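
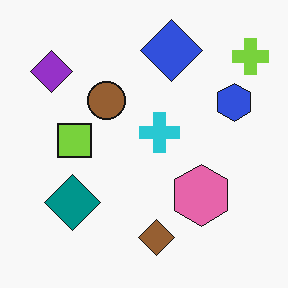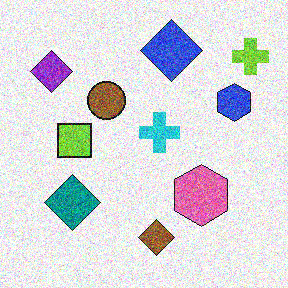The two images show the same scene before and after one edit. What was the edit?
The transformation is: degraded with strong gaussian noise.

Random speckle covers the whole image, including the flat background.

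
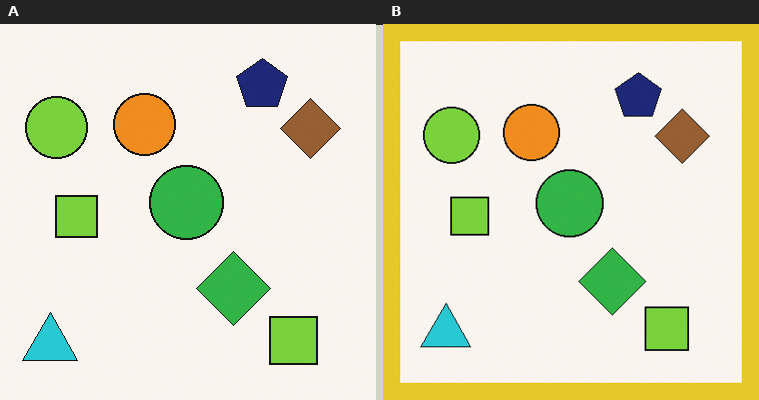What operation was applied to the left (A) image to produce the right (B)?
The transformation is: framed with a yellow border.

A solid yellow frame runs around the edge of the right (B) image, with the content slightly shrunk inside it.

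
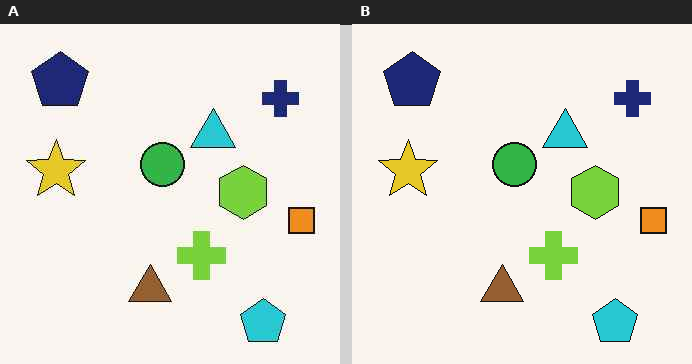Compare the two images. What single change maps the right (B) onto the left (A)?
The transformation is: JPEG-compressed with visible artifacts.

Blocky 8×8 compression artifacts appear around shape edges and the flat background shows ringing — characteristic JPEG degradation.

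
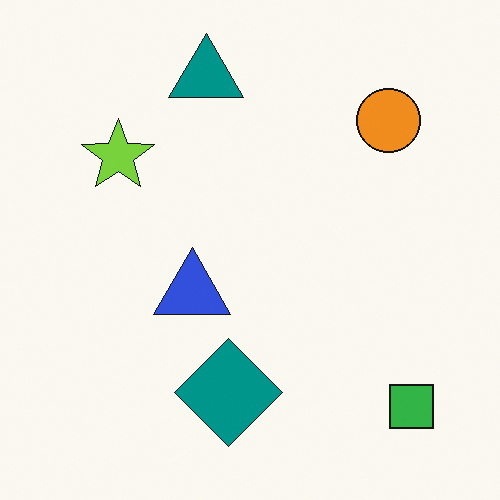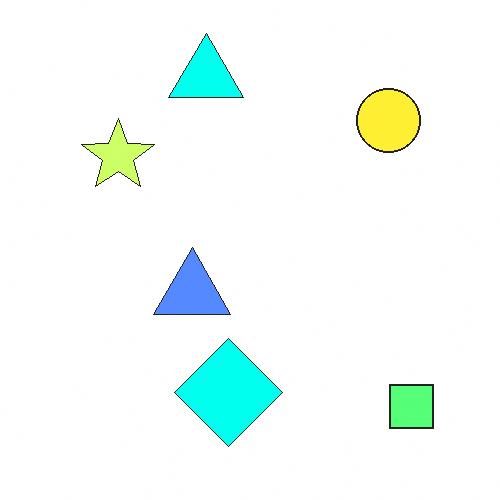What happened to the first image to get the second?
The second image is the first substantially brightened.

Every pixel — background and shapes alike — is uniformly brightened.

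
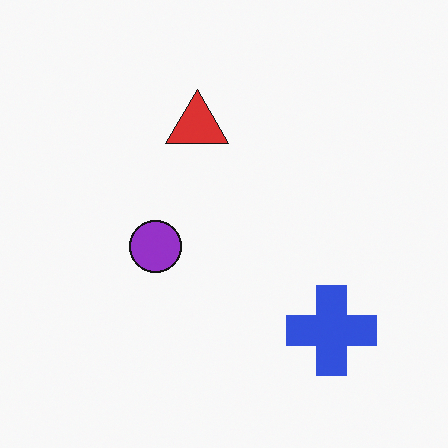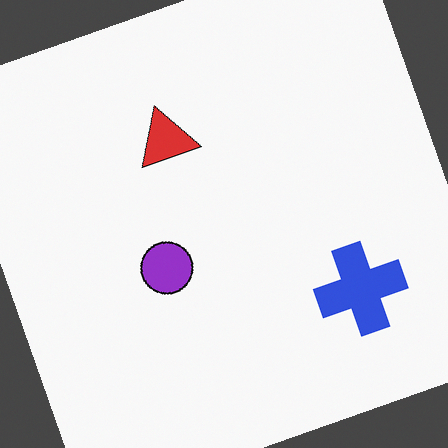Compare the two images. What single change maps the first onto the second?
This is the original image rotated counter-clockwise by a clearly visible amount.

Every shape is tilted by the same angle and the image corners show triangular fill wedges — a whole-image rotation by a non-right angle.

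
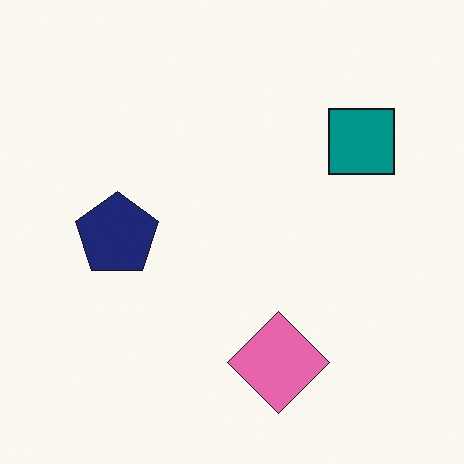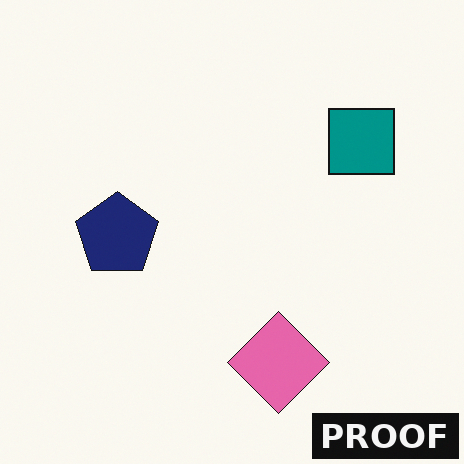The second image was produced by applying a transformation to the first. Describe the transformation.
Watermarked with the text "PROOF" in the lower-right corner.

A dark label reading "PROOF" appears in the lower-right corner.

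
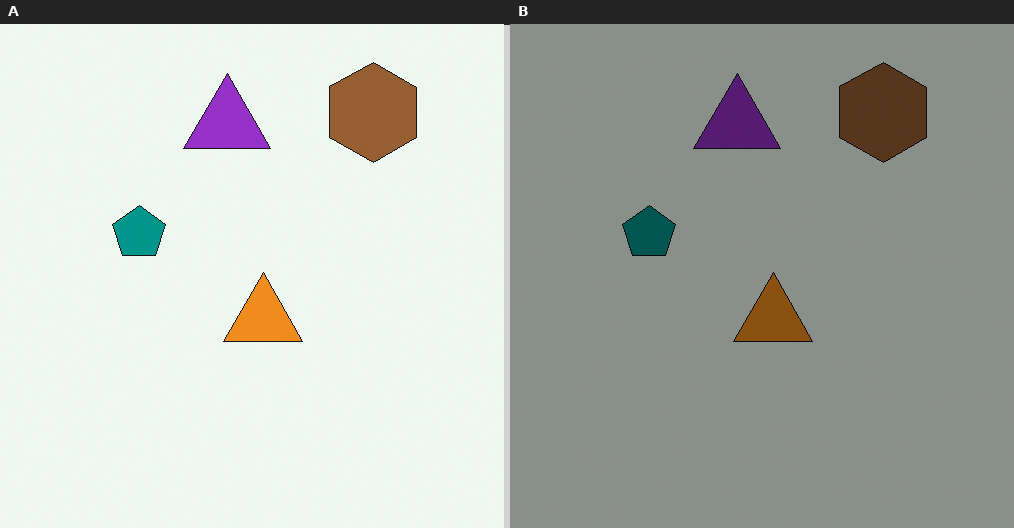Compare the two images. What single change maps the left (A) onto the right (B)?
It was substantially darkened.

Every pixel — background and shapes alike — is uniformly darkened.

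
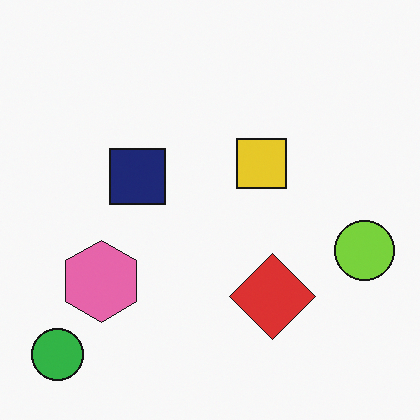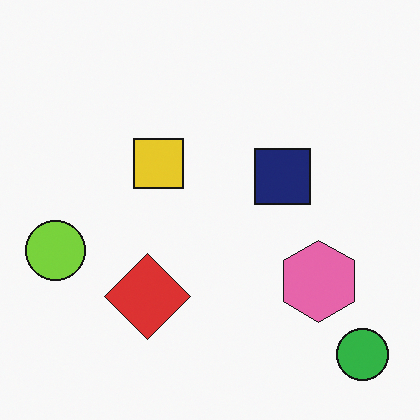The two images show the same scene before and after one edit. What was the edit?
It was flipped horizontally (left ↔ right).

The lime circle is in the right of the first image and the left of the second — shapes on opposite sides of the vertical midline have swapped in a mirror flip.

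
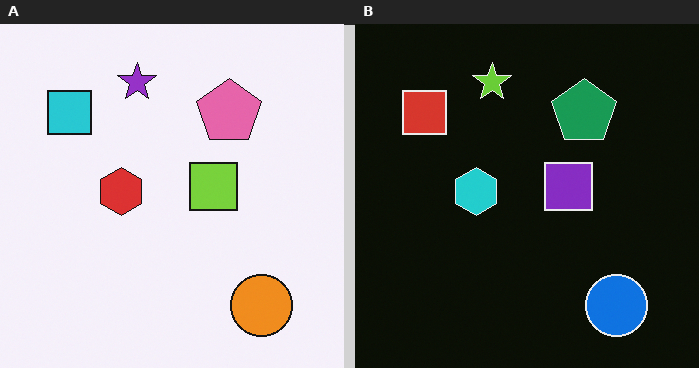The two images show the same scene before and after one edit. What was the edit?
The image was color-inverted (negative).

The light background has become dark and every shape's color is its complement — a photographic negative.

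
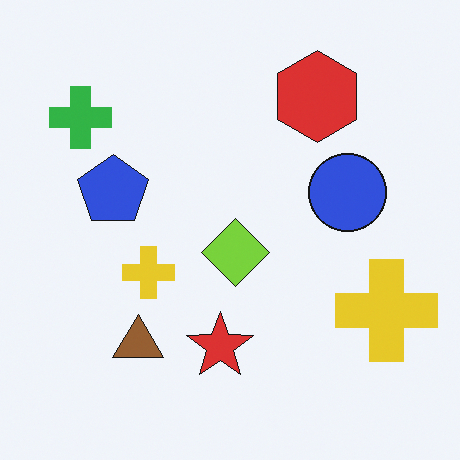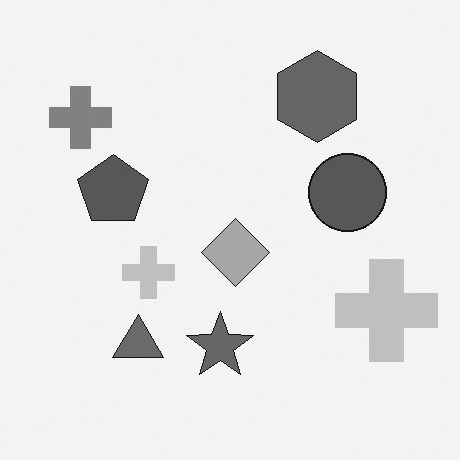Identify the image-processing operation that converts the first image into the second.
The transformation is: converted to grayscale.

All color is removed — every shape is now a shade of grey.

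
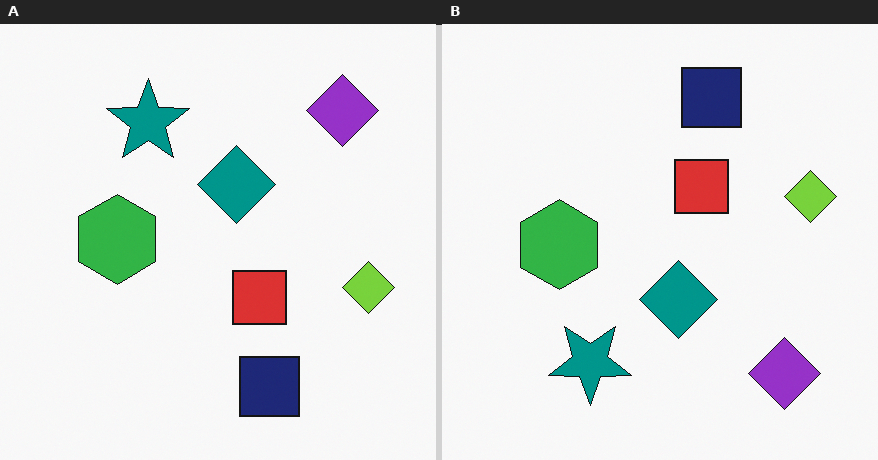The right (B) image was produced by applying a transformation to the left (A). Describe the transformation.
The right (B) image is the left (A) flipped vertically (top ↔ bottom).

The navy square is in the bottom of the left (A) image and the top of the right (B) — shapes on opposite sides of the horizontal midline have swapped in a mirror flip.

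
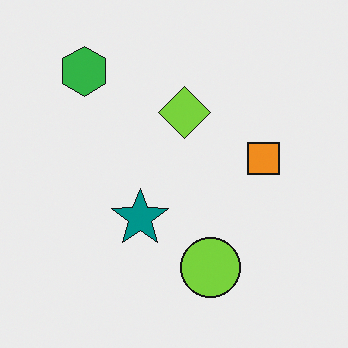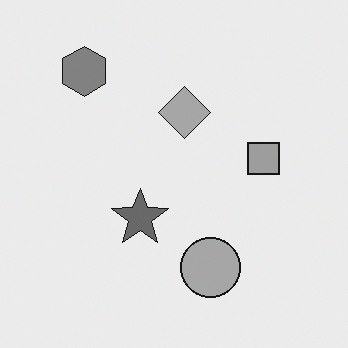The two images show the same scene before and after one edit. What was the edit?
The transformation is: converted to grayscale.

All color is removed — every shape is now a shade of grey.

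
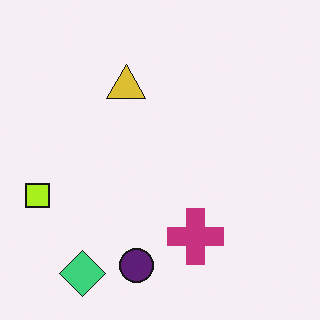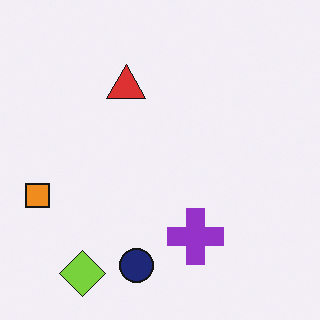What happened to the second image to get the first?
The image was hue-shifted slightly.

Every shape's color has rotated by the same amount around the hue wheel — a uniform hue shift.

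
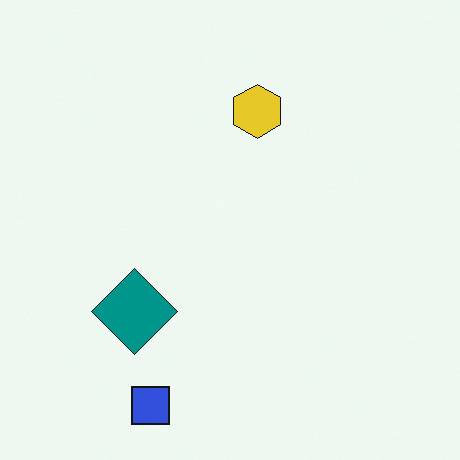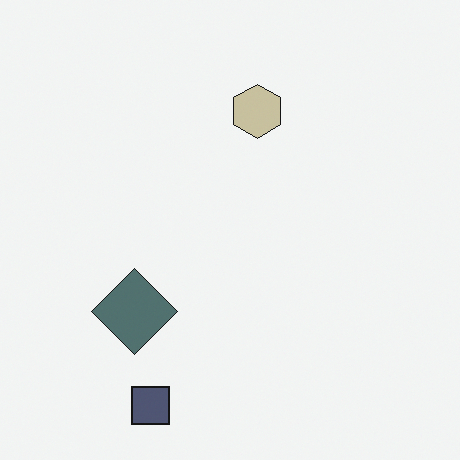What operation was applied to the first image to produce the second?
Heavily desaturated.

All colors are more muted and greyish — a global saturation change.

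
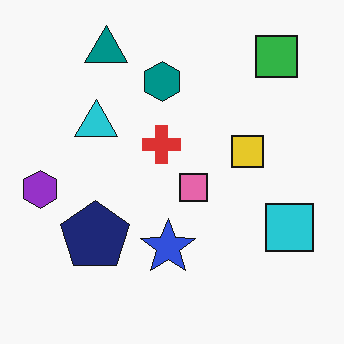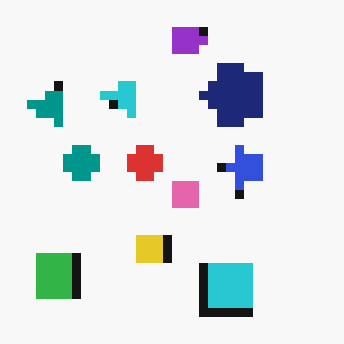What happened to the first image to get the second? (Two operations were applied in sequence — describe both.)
The image was heavily pixelated into large blocks, then transposed (reflected across the top-left ↔ bottom-right diagonal).

Shapes are reduced to large square blocks; fine edges and outlines are lost — a downscale-then-upscale (mosaic) effect. Shapes have swapped their row and column positions — what was in the top-right is now in the bottom-left — a diagonal reflection.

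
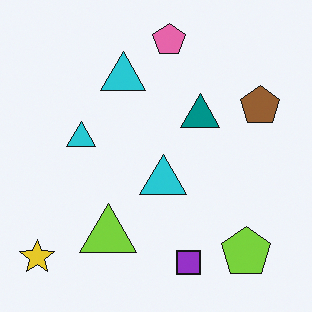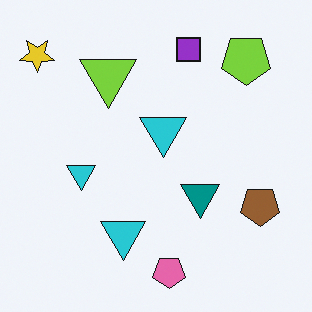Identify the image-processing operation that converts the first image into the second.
Flipped vertically (top ↔ bottom).

The pink pentagon is in the top of the first image and the bottom of the second — shapes on opposite sides of the horizontal midline have swapped in a mirror flip.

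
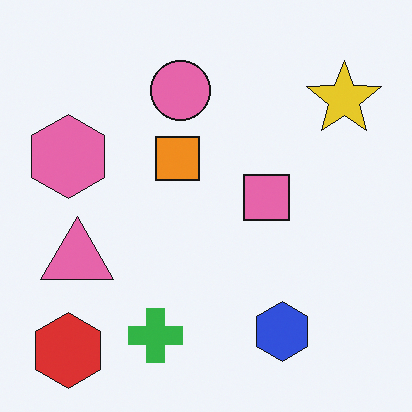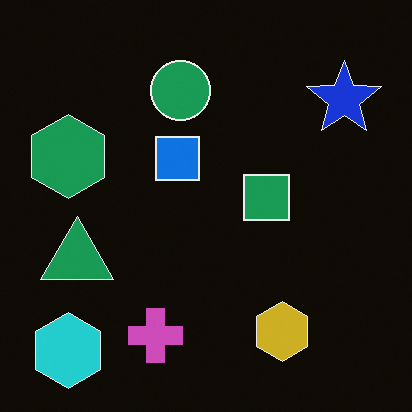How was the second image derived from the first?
Color-inverted (negative).

The light background has become dark and every shape's color is its complement — a photographic negative.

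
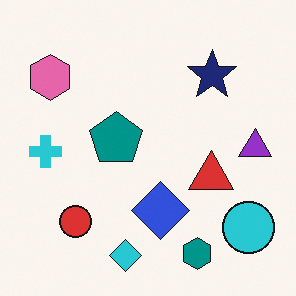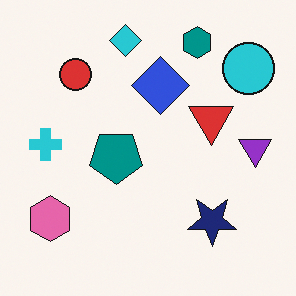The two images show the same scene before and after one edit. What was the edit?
The transformation is: flipped vertically (top ↔ bottom).

The cyan diamond is in the bottom of the first image and the top of the second — shapes on opposite sides of the horizontal midline have swapped in a mirror flip.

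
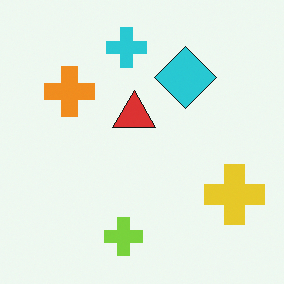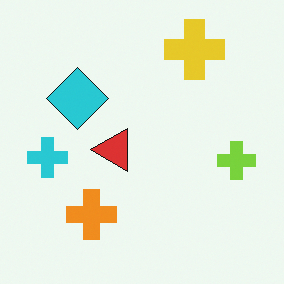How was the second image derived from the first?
The image was rotated 90° counter-clockwise.

The yellow cross sits in the bottom-right of the first image and the top-right of the second — consistent with a whole-image 90° counter-clockwise rotation.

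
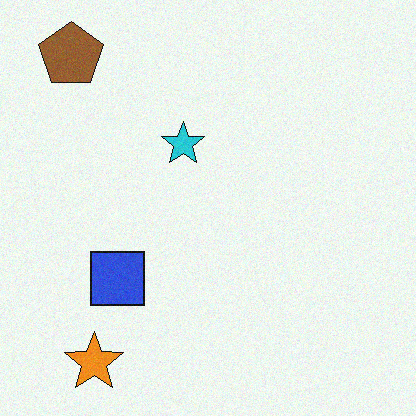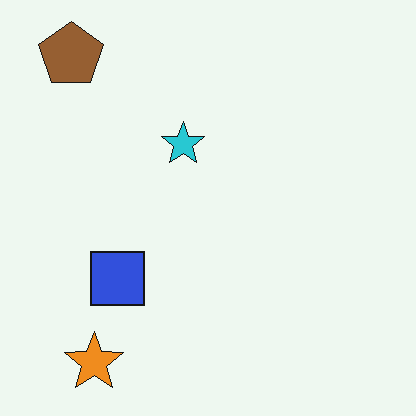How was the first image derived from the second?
It was degraded with a light layer of grain.

Random speckle covers the whole image, including the flat background.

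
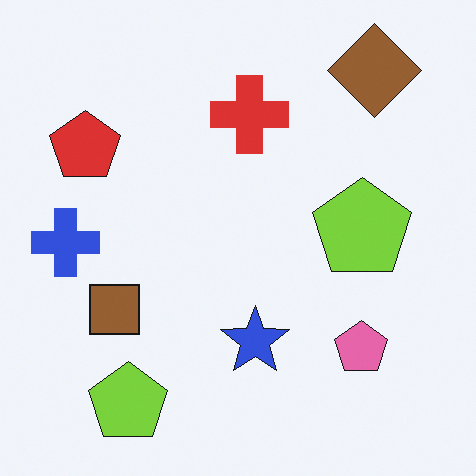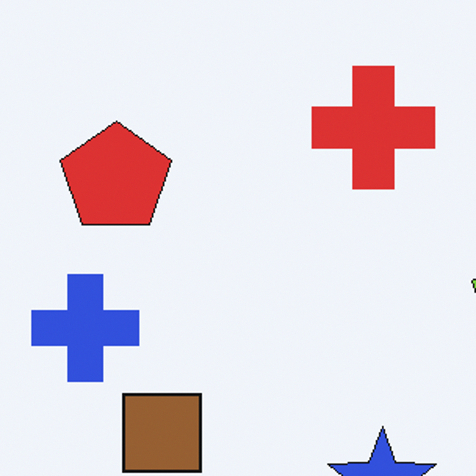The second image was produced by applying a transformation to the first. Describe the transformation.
The image was cropped slightly and scaled back up.

The visible shapes are larger and the field of view is narrower; shapes near the original edges may be partly or wholly outside the frame — a crop-and-rescale.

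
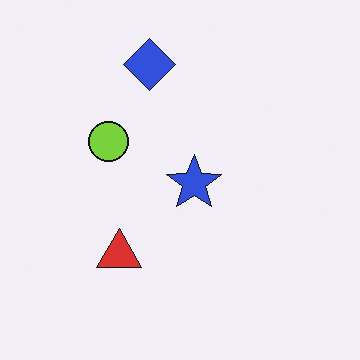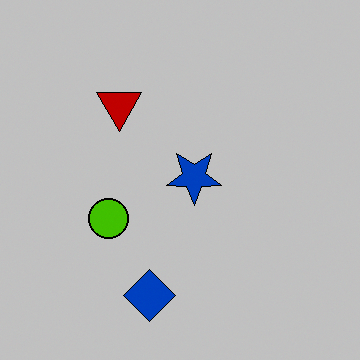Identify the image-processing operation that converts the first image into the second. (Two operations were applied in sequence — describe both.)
Flipped vertically (top ↔ bottom), then heavily posterized to just a handful of flat colors.

The blue diamond is in the top of the first image and the bottom of the second — shapes on opposite sides of the horizontal midline have swapped in a mirror flip. Each flat color has snapped to a coarser quantized level — most visibly, the near-white background has dropped to a flat grey.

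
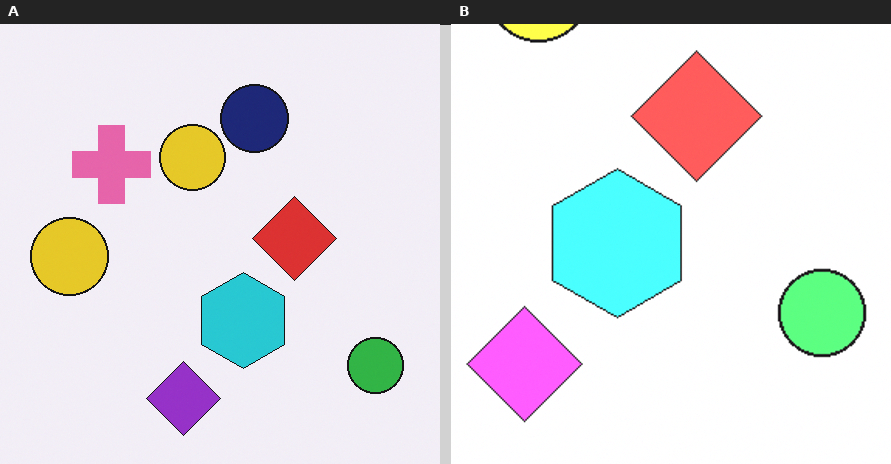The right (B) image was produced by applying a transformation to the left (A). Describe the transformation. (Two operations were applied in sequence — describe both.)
This is the original image brightened a lot, then cropped slightly and scaled back up.

Every pixel — background and shapes alike — is uniformly brightened. The visible shapes are larger and the field of view is narrower; shapes near the original edges may be partly or wholly outside the frame — a crop-and-rescale.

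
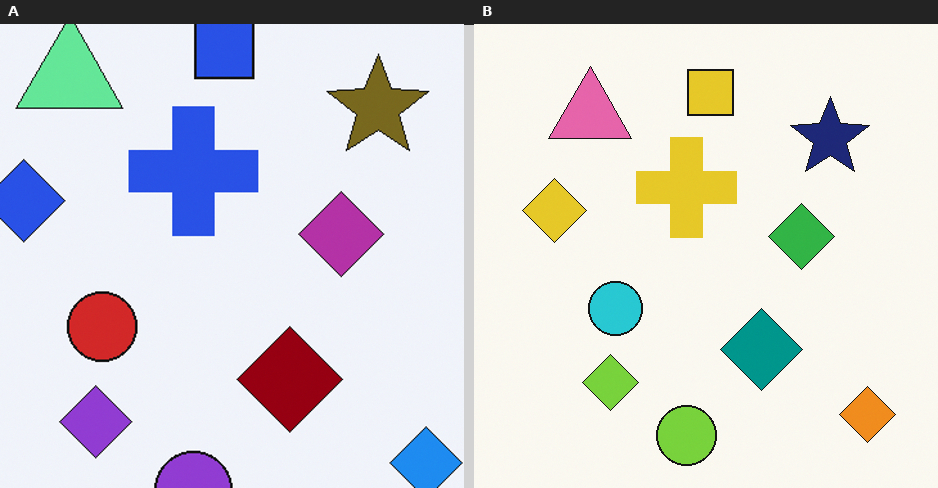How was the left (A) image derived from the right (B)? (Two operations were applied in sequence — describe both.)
The image was hue-shifted through roughly half the color wheel, then cropped to a modestly smaller region and rescaled.

Every shape's color has rotated by the same amount around the hue wheel — a uniform hue shift. The visible shapes are larger and the field of view is narrower; shapes near the original edges may be partly or wholly outside the frame — a crop-and-rescale.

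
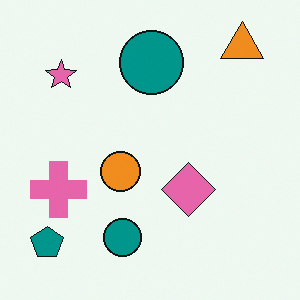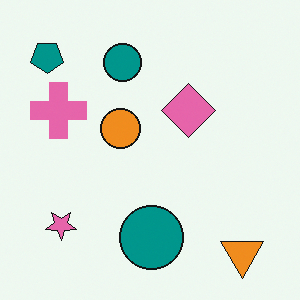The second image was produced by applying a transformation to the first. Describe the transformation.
This is the original image flipped vertically (top ↔ bottom).

The orange triangle is in the top-right of the first image and the bottom-right of the second — shapes on opposite sides of the horizontal midline have swapped in a mirror flip.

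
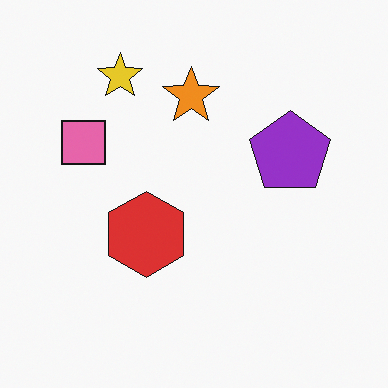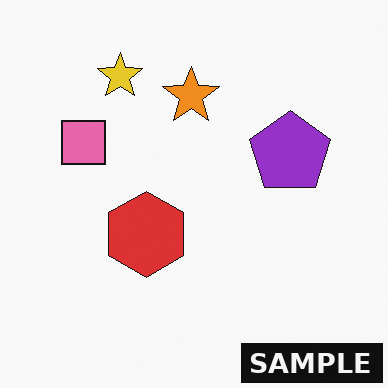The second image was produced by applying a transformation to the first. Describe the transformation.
The image was watermarked with the text "SAMPLE" in the lower-right corner.

A dark label reading "SAMPLE" appears in the lower-right corner.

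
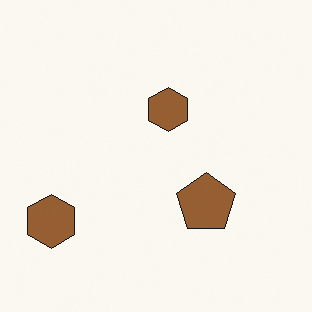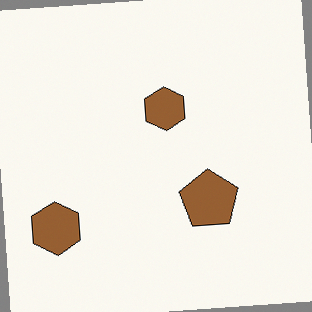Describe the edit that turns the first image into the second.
This is the original image rotated counter-clockwise by a few degrees.

Every shape is tilted by the same angle and the image corners show triangular fill wedges — a whole-image rotation by a non-right angle.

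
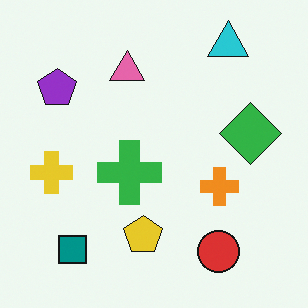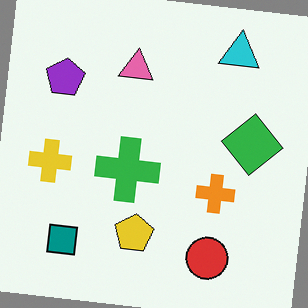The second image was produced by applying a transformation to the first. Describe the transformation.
Rotated clockwise by a slight angle.

Every shape is tilted by the same angle and the image corners show triangular fill wedges — a whole-image rotation by a non-right angle.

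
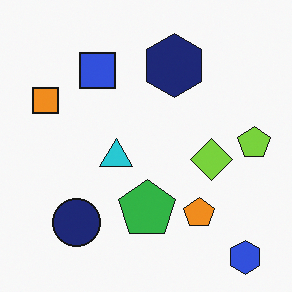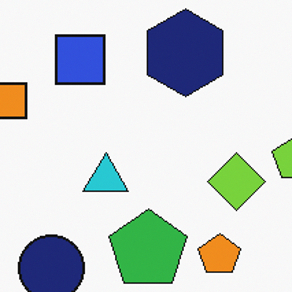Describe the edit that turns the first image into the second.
Cropped to a modestly smaller region and rescaled.

The visible shapes are larger and the field of view is narrower; shapes near the original edges may be partly or wholly outside the frame — a crop-and-rescale.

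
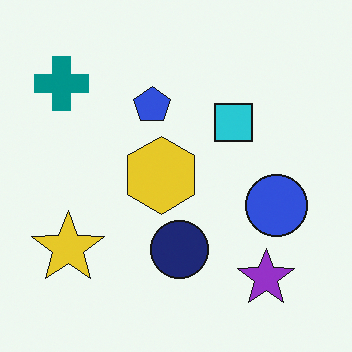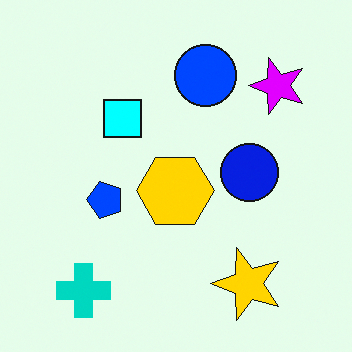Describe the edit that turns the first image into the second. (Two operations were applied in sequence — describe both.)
It was rotated 90° counter-clockwise, then heavily oversaturated.

The teal cross sits in the top-left of the first image and the bottom-left of the second — consistent with a whole-image 90° counter-clockwise rotation. All colors are more vivid — a global saturation change.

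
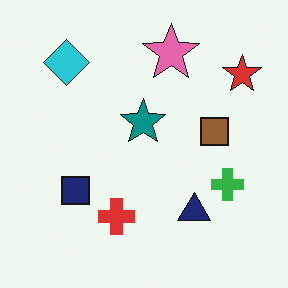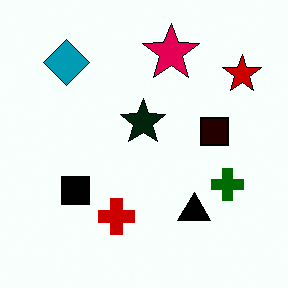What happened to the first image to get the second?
The transformation is: boosted in contrast.

Tones are pushed away from mid-grey across the whole image — a global contrast change.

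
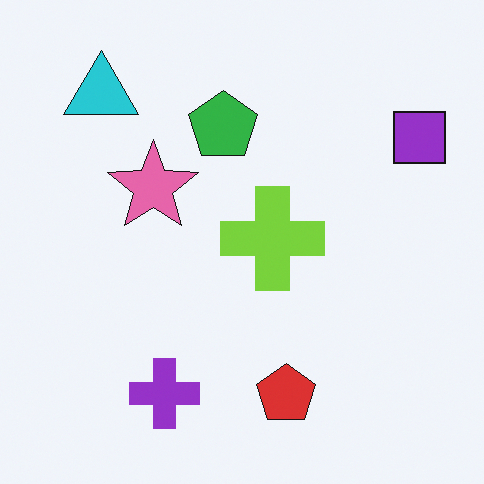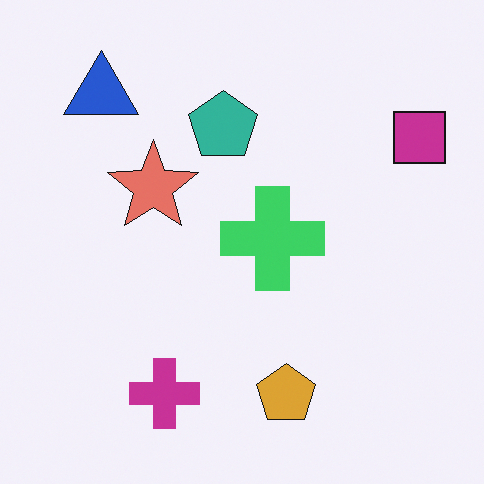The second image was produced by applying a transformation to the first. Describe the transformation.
The second image is the first hue-shifted by a small amount.

Every shape's color has rotated by the same amount around the hue wheel — a uniform hue shift.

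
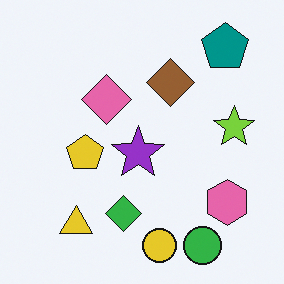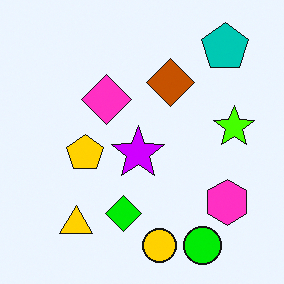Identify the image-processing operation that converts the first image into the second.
The image was made much more vivid (saturation change).

All colors are more vivid — a global saturation change.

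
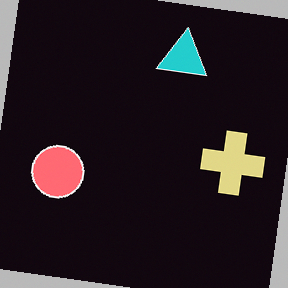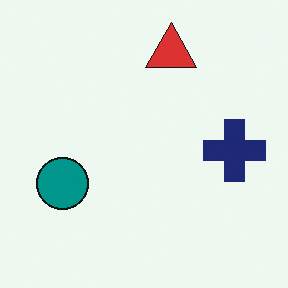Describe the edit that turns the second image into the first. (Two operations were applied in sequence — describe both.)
Rotated clockwise by a few degrees, then color-inverted (negative).

Every shape is tilted by the same angle and the image corners show triangular fill wedges — a whole-image rotation by a non-right angle. The light background has become dark and every shape's color is its complement — a photographic negative.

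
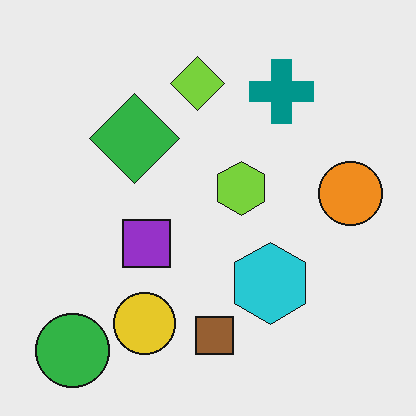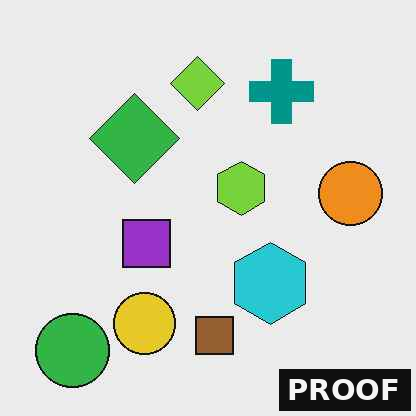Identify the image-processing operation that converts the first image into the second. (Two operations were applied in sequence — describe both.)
This is the original image given moderate JPEG compression, then watermarked with the text "PROOF" in the lower-right corner.

Blocky 8×8 compression artifacts appear around shape edges and the flat background shows ringing — characteristic JPEG degradation. A dark label reading "PROOF" appears in the lower-right corner.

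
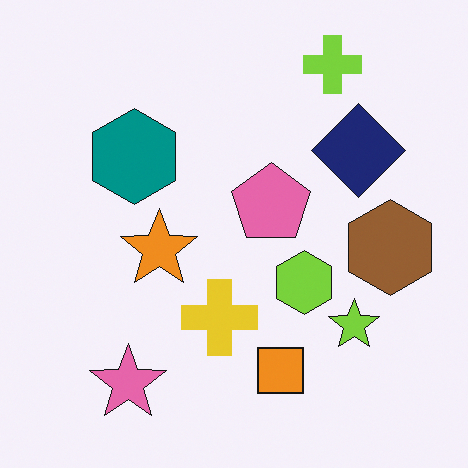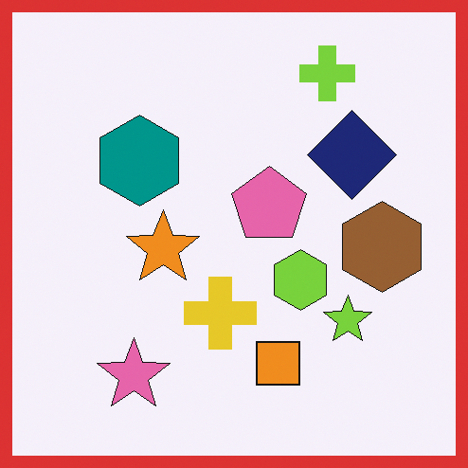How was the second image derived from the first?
Framed with a red border.

A solid red frame runs around the edge of the second image, with the content slightly shrunk inside it.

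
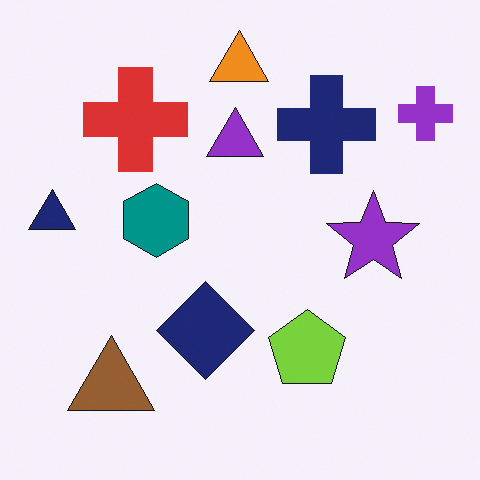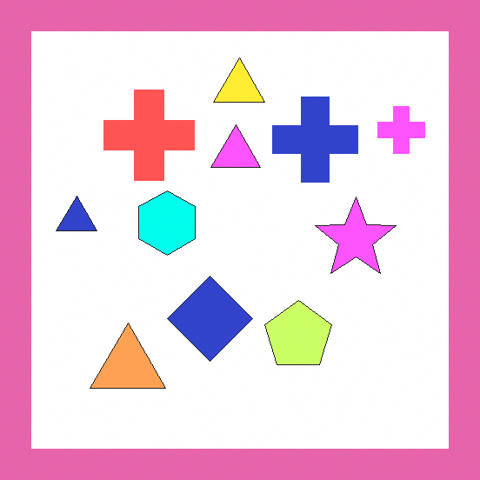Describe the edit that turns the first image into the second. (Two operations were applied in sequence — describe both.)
Noticeably brightened, then framed with a pink border.

Every pixel — background and shapes alike — is uniformly brightened. A solid pink frame runs around the edge of the second image, with the content slightly shrunk inside it.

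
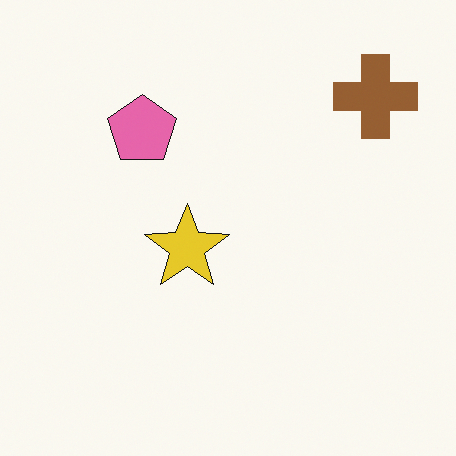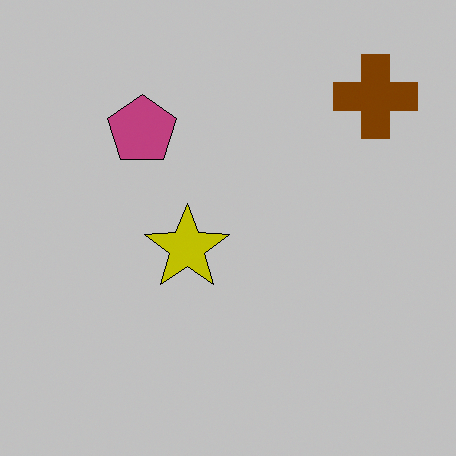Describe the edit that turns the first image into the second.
The image was aggressively posterized.

Each flat color has snapped to a coarser quantized level — most visibly, the near-white background has dropped to a flat grey.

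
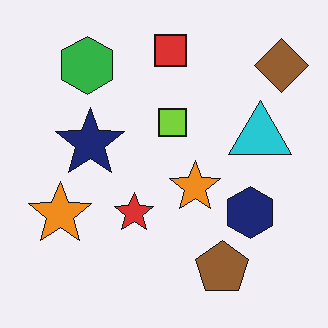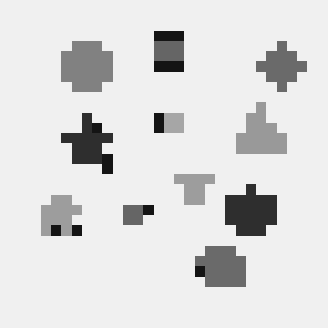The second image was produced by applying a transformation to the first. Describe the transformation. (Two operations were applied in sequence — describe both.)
This is the original image converted to grayscale, then coarsely pixelated.

All color is removed — every shape is now a shade of grey. Shapes are reduced to large square blocks; fine edges and outlines are lost — a downscale-then-upscale (mosaic) effect.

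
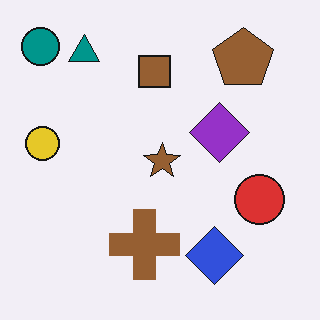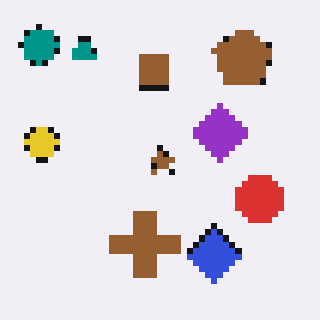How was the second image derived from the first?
The transformation is: pixelated into visible square blocks.

Shapes are reduced to large square blocks; fine edges and outlines are lost — a downscale-then-upscale (mosaic) effect.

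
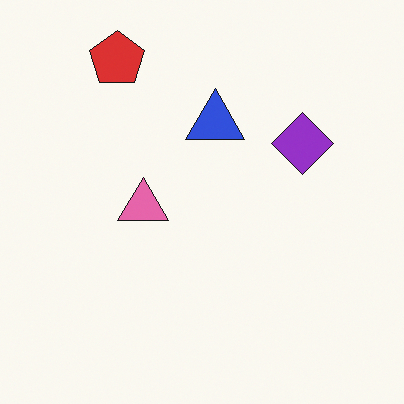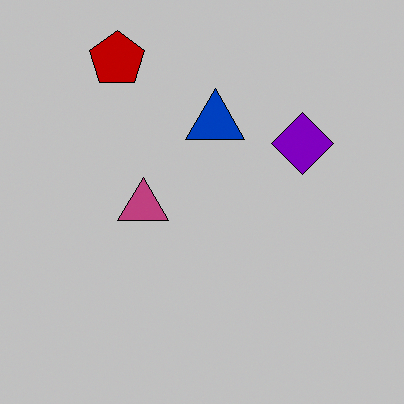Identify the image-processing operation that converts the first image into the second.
The second image is the first aggressively posterized.

Each flat color has snapped to a coarser quantized level — most visibly, the near-white background has dropped to a flat grey.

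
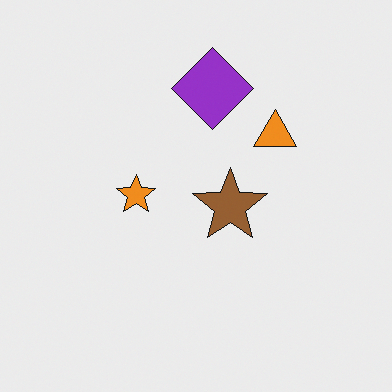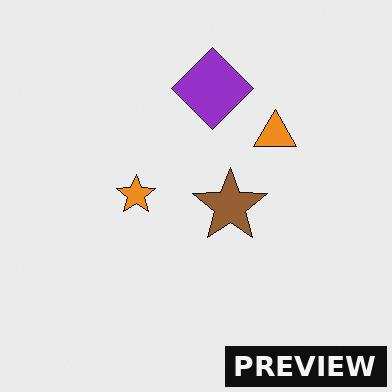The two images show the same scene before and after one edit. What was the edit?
The transformation is: watermarked with the text "PREVIEW" in the lower-right corner.

A dark label reading "PREVIEW" appears in the lower-right corner.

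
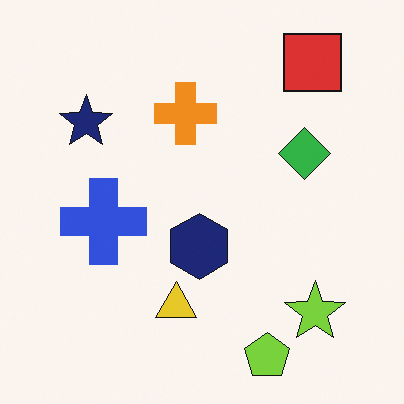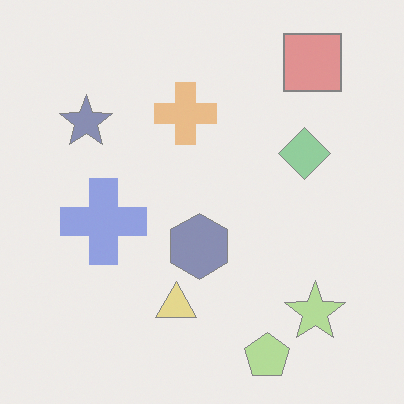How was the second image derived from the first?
It was washed out (contrast reduced).

Tones are pushed toward mid-grey across the whole image — a global contrast change.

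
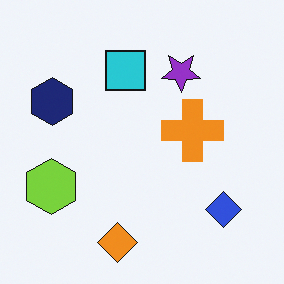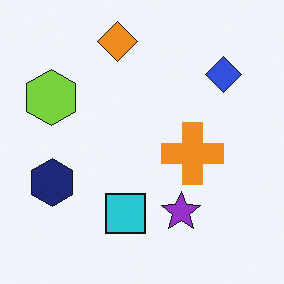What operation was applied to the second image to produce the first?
This is the original image flipped vertically (top ↔ bottom).

The orange diamond is in the top of the second image and the bottom of the first — shapes on opposite sides of the horizontal midline have swapped in a mirror flip.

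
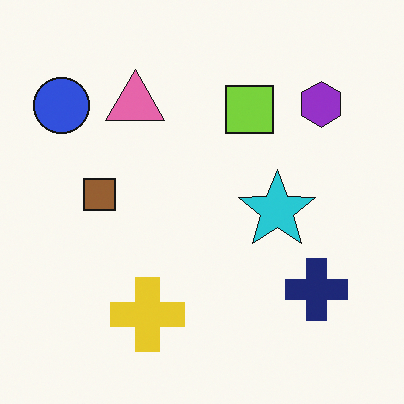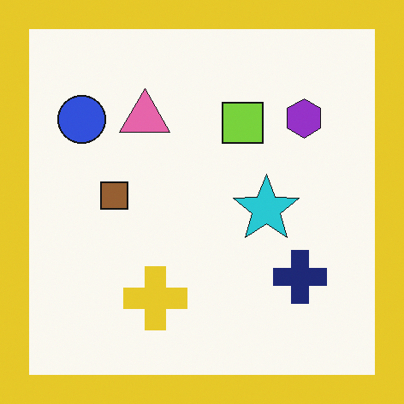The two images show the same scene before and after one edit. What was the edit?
Framed with a yellow border.

A solid yellow frame runs around the edge of the second image, with the content slightly shrunk inside it.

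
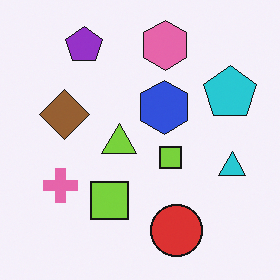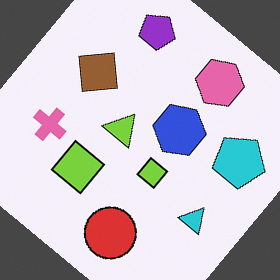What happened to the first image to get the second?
The second image is the first rotated clockwise by a large amount — several tens of degrees.

Every shape is tilted by the same angle and the image corners show triangular fill wedges — a whole-image rotation by a non-right angle.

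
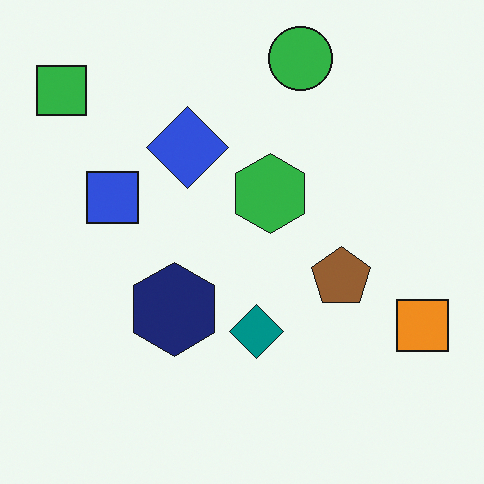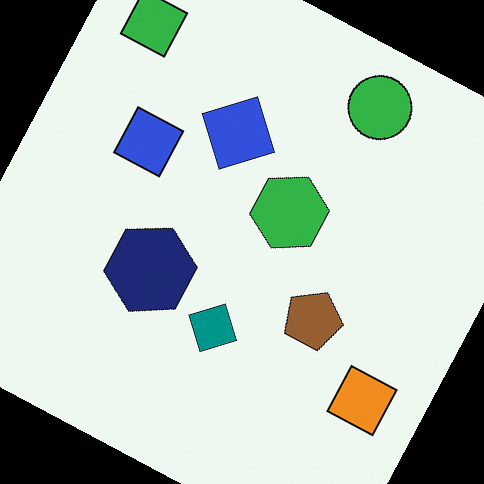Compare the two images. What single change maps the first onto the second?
It was rotated clockwise by a moderate amount.

Every shape is tilted by the same angle and the image corners show triangular fill wedges — a whole-image rotation by a non-right angle.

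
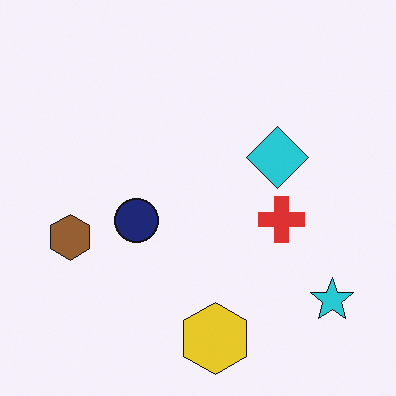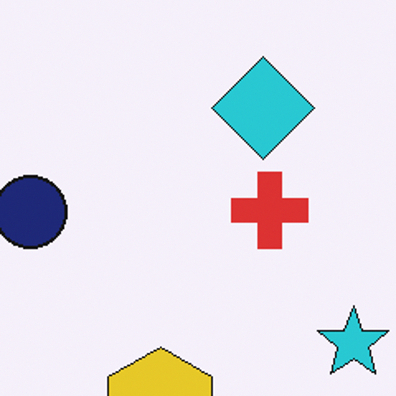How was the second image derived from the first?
Cropped to a noticeably smaller region and rescaled.

The visible shapes are larger and the field of view is narrower; shapes near the original edges may be partly or wholly outside the frame — a crop-and-rescale.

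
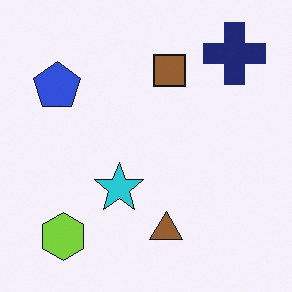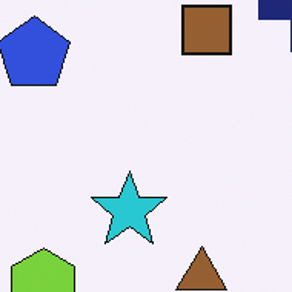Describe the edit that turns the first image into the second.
It was cropped slightly and scaled back up.

The visible shapes are larger and the field of view is narrower; shapes near the original edges may be partly or wholly outside the frame — a crop-and-rescale.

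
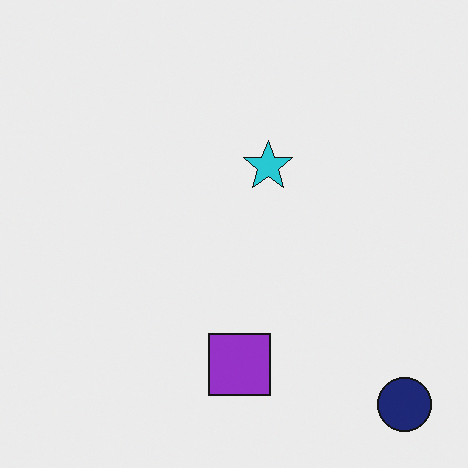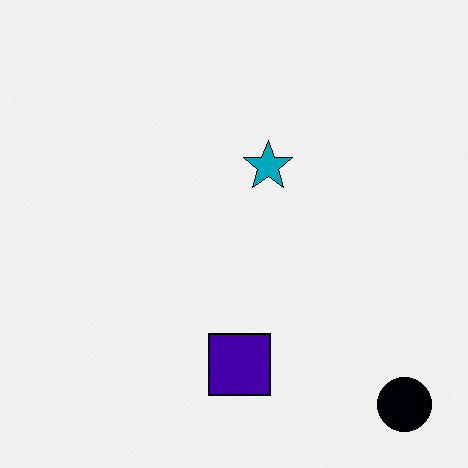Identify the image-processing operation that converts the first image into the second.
This is the original image boosted in contrast.

Tones are pushed away from mid-grey across the whole image — a global contrast change.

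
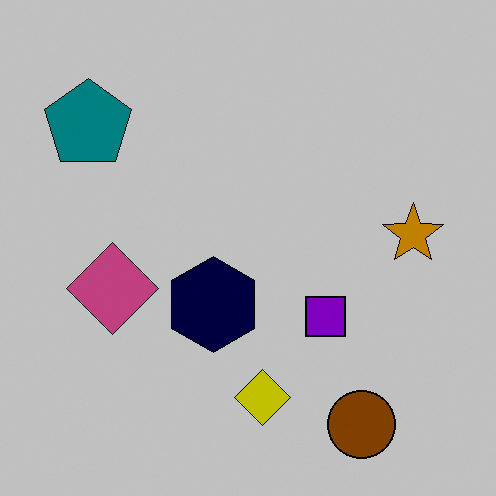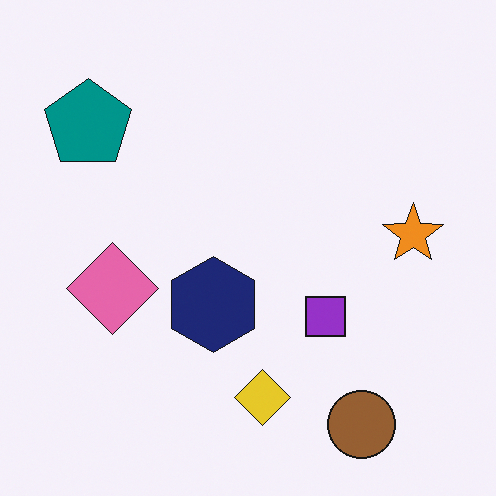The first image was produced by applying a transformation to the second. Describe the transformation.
The image was aggressively posterized.

Each flat color has snapped to a coarser quantized level — most visibly, the near-white background has dropped to a flat grey.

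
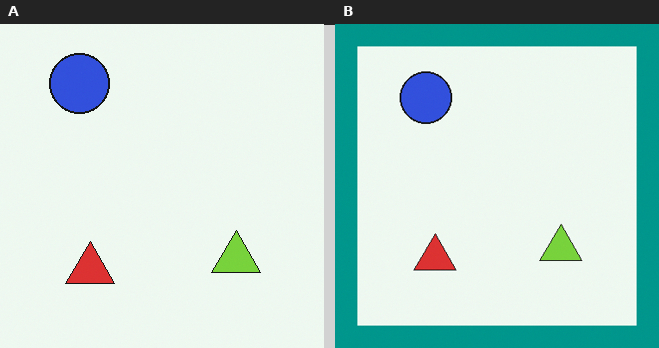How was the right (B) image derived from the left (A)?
This is the original image framed with a teal border.

A solid teal frame runs around the edge of the right (B) image, with the content slightly shrunk inside it.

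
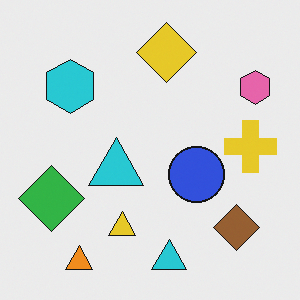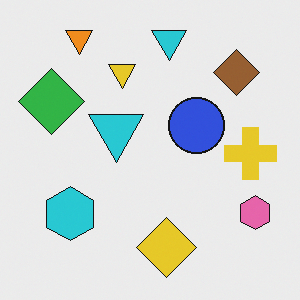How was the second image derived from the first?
Flipped vertically (top ↔ bottom).

The orange triangle is in the bottom-left of the first image and the top-left of the second — shapes on opposite sides of the horizontal midline have swapped in a mirror flip.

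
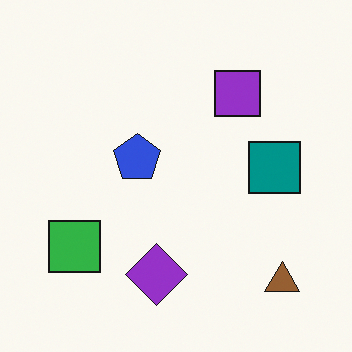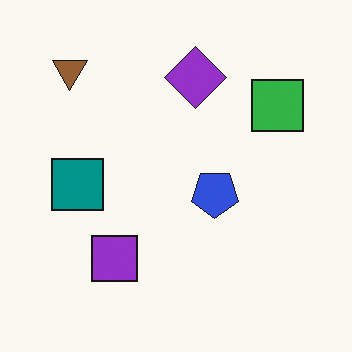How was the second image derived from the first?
The transformation is: rotated 180°.

The brown triangle sits in the bottom-right of the first image and the top-left of the second — consistent with a whole-image 180° rotation.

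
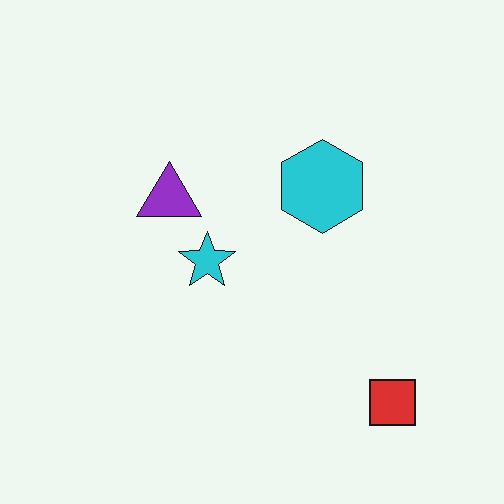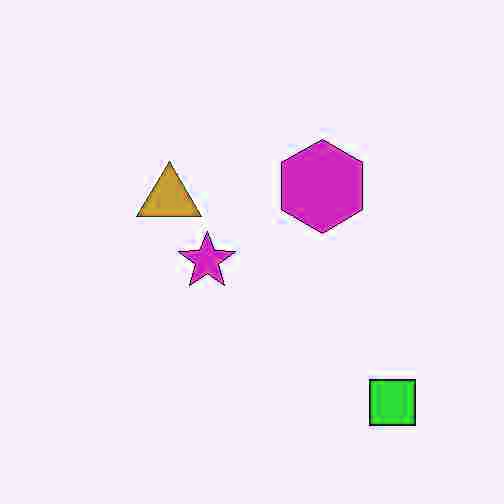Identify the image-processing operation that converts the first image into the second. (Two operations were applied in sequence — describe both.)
It was heavily JPEG-compressed with obvious blocking artifacts, then hue-shifted through roughly a third of the color wheel.

Blocky 8×8 compression artifacts appear around shape edges and the flat background shows ringing — characteristic JPEG degradation. Every shape's color has rotated by the same amount around the hue wheel — a uniform hue shift.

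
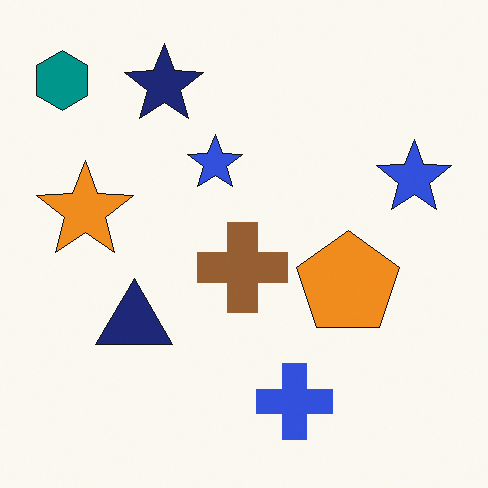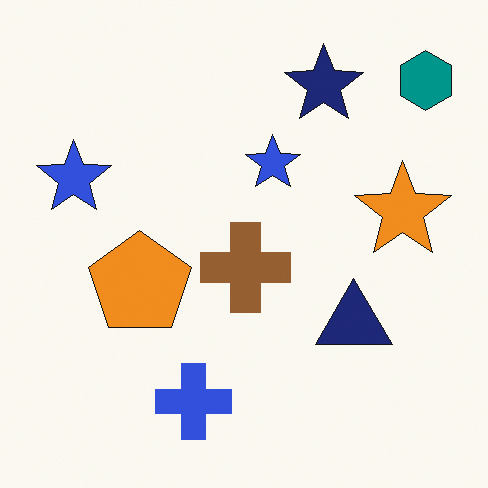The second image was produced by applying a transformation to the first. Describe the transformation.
The image was flipped horizontally (left ↔ right).

The teal hexagon is in the top-left of the first image and the top-right of the second — shapes on opposite sides of the vertical midline have swapped in a mirror flip.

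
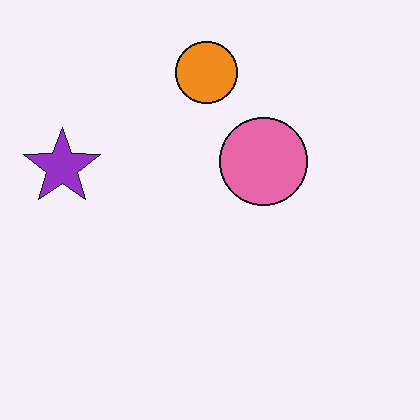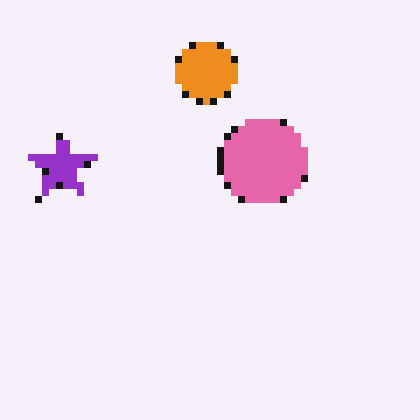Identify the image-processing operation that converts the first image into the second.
Moderately pixelated.

Shapes are reduced to large square blocks; fine edges and outlines are lost — a downscale-then-upscale (mosaic) effect.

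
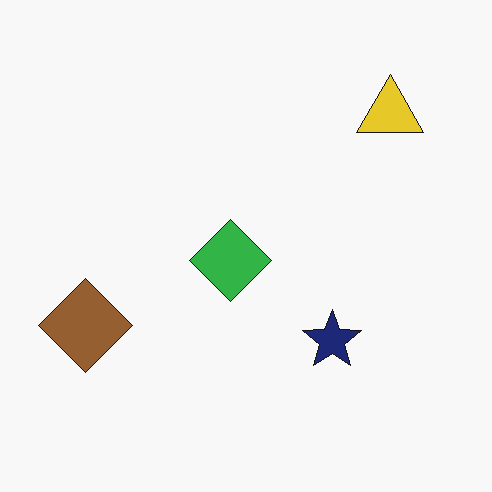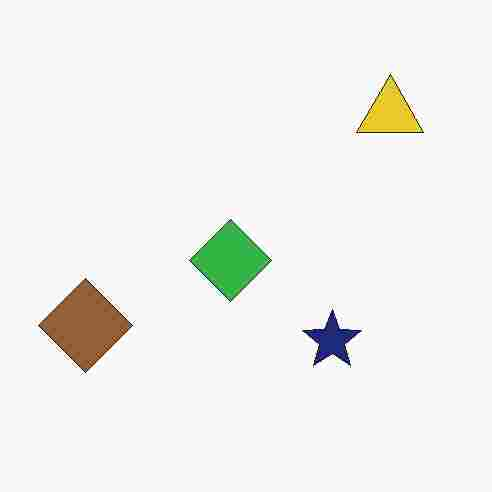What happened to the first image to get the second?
It was degraded with heavy JPEG compression.

Blocky 8×8 compression artifacts appear around shape edges and the flat background shows ringing — characteristic JPEG degradation.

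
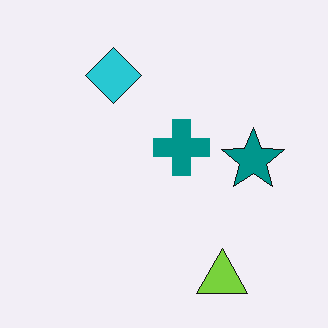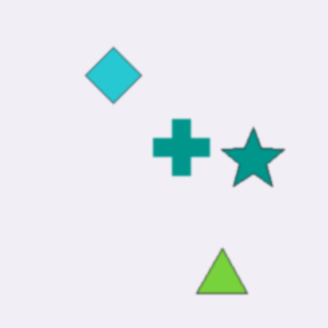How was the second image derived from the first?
The image was lightly blurred.

Shape edges and outlines are uniformly softened across the whole image.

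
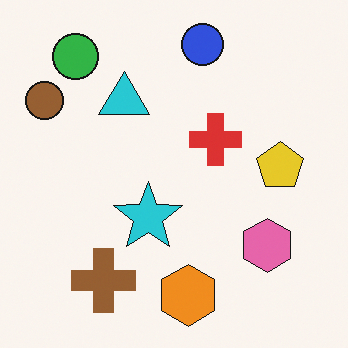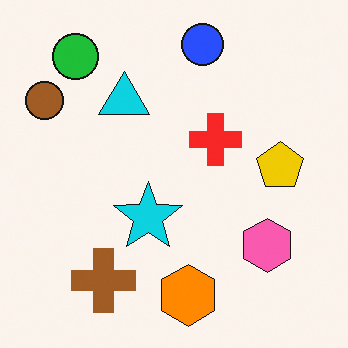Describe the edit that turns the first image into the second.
The image was slightly oversaturated.

All colors are more vivid — a global saturation change.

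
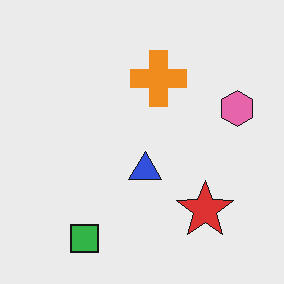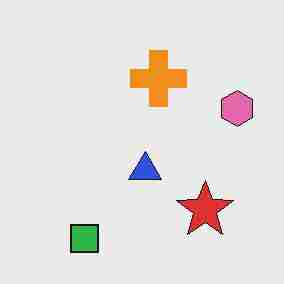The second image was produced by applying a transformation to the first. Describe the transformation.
The image was heavily JPEG-compressed with obvious blocking artifacts.

Blocky 8×8 compression artifacts appear around shape edges and the flat background shows ringing — characteristic JPEG degradation.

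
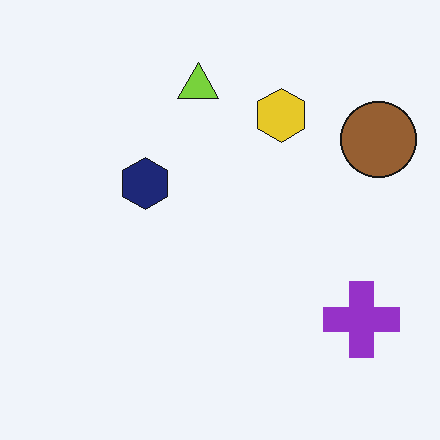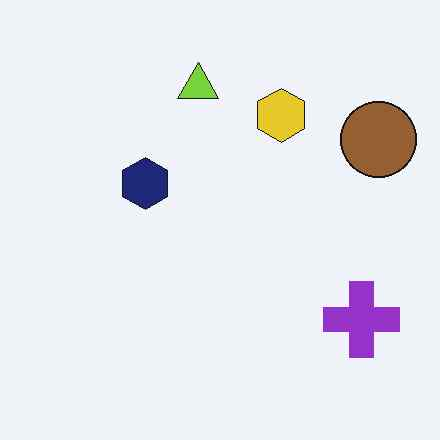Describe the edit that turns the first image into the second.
The image was JPEG-compressed with visible artifacts.

Blocky 8×8 compression artifacts appear around shape edges and the flat background shows ringing — characteristic JPEG degradation.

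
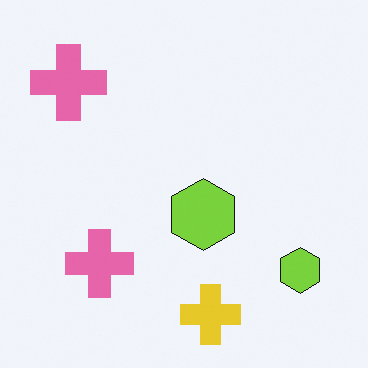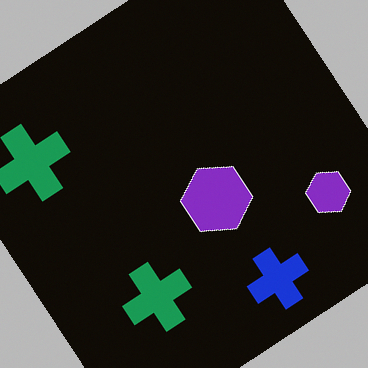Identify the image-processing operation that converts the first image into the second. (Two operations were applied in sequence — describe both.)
The transformation is: rotated counter-clockwise by a large amount — several tens of degrees, then color-inverted (negative).

Every shape is tilted by the same angle and the image corners show triangular fill wedges — a whole-image rotation by a non-right angle. The light background has become dark and every shape's color is its complement — a photographic negative.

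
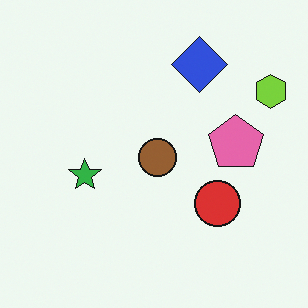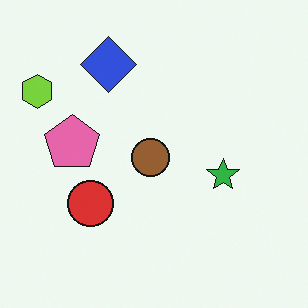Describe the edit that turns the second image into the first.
This is the original image flipped horizontally (left ↔ right).

The lime hexagon is in the top-left of the second image and the top-right of the first — shapes on opposite sides of the vertical midline have swapped in a mirror flip.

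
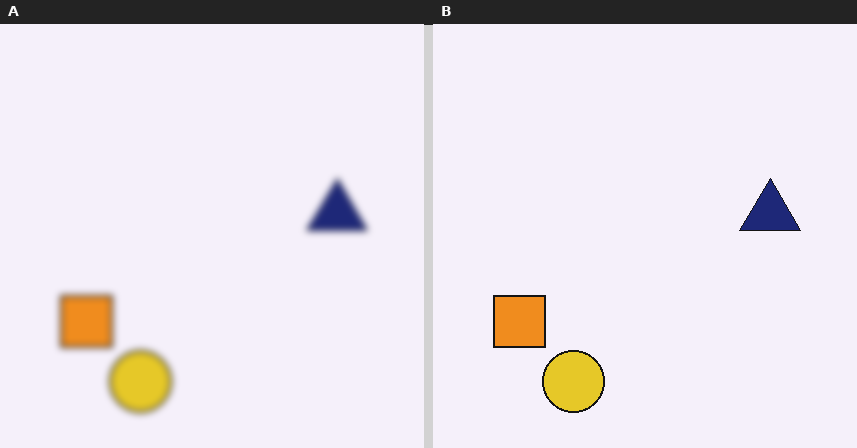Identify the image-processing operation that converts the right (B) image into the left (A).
It was moderately blurred.

Shape edges and outlines are uniformly softened across the whole image.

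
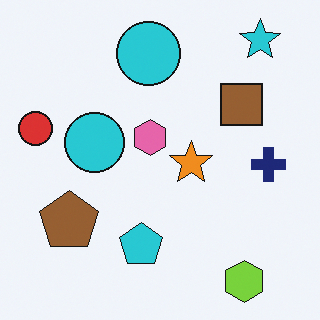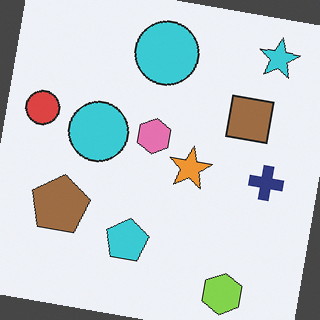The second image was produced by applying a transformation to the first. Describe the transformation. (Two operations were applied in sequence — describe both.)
The second image is the first given slightly reduced contrast, then rotated clockwise by a few degrees.

Tones are pushed toward mid-grey across the whole image — a global contrast change. Every shape is tilted by the same angle and the image corners show triangular fill wedges — a whole-image rotation by a non-right angle.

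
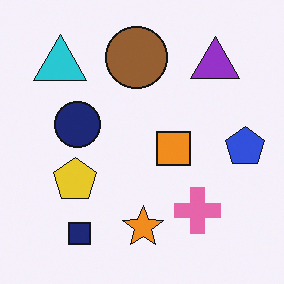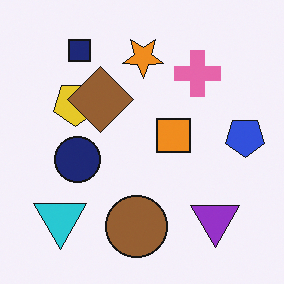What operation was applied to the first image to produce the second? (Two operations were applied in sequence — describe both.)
The image was flipped vertically (top ↔ bottom), then overlaid with an additional brown diamond.

The navy square is in the bottom-left of the first image and the top-left of the second — shapes on opposite sides of the horizontal midline have swapped in a mirror flip. A brown diamond appears in the second image that is absent from the first.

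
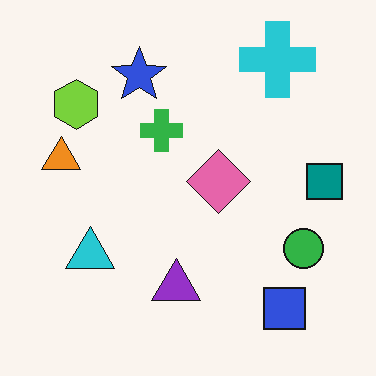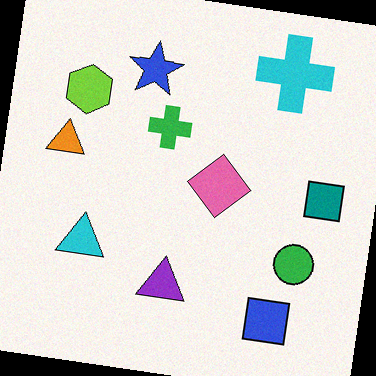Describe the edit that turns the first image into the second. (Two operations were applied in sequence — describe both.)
It was degraded with subtle gaussian noise, then rotated clockwise by a few degrees.

Random speckle covers the whole image, including the flat background. Every shape is tilted by the same angle and the image corners show triangular fill wedges — a whole-image rotation by a non-right angle.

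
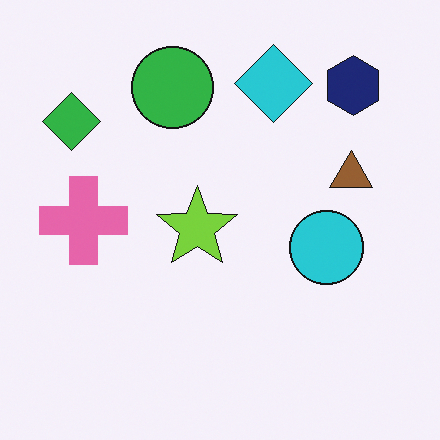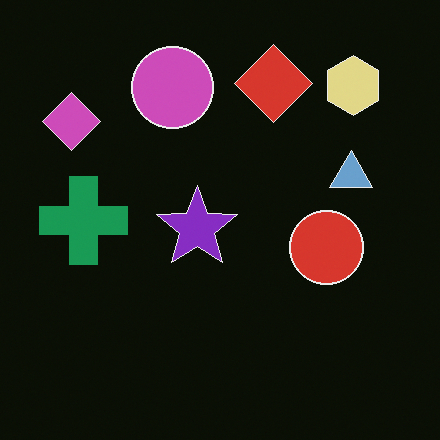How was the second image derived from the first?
Color-inverted (negative).

The light background has become dark and every shape's color is its complement — a photographic negative.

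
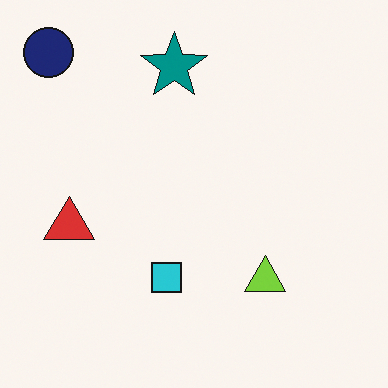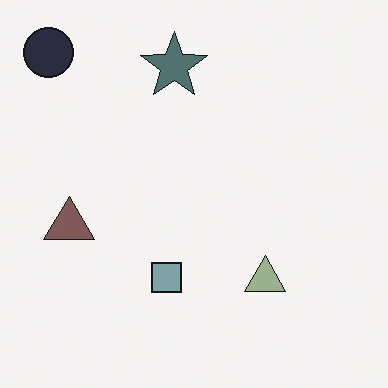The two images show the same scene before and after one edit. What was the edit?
The second image is the first made much more muted (saturation change).

All colors are more muted and greyish — a global saturation change.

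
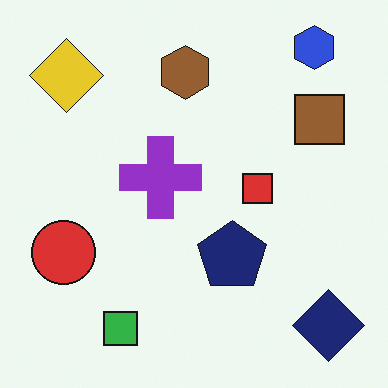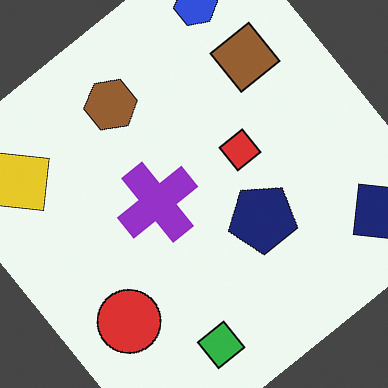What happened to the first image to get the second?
It was rotated counter-clockwise by a large amount — several tens of degrees.

Every shape is tilted by the same angle and the image corners show triangular fill wedges — a whole-image rotation by a non-right angle.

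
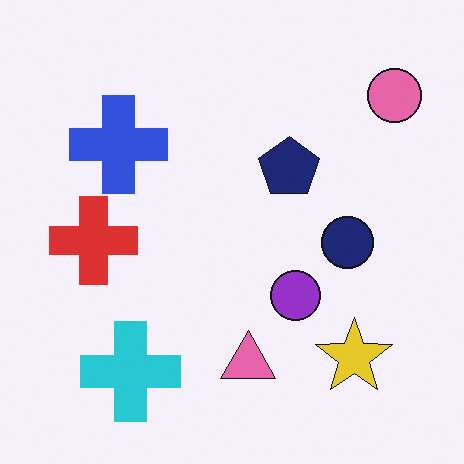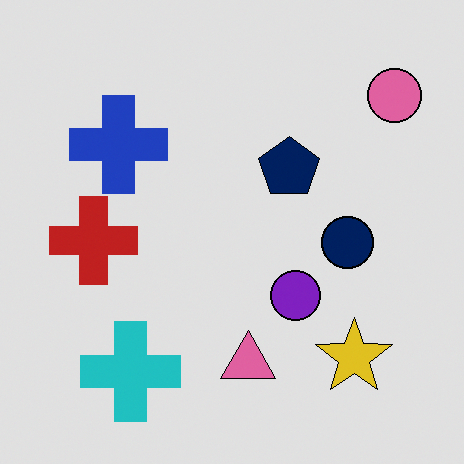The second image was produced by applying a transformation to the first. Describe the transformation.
It was moderately posterized.

Each flat color has snapped to a coarser quantized level — most visibly, the near-white background has dropped to a flat grey.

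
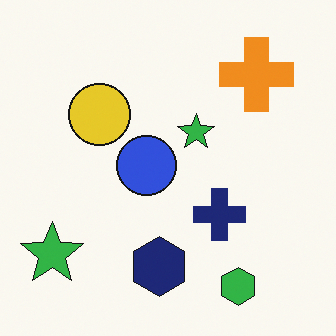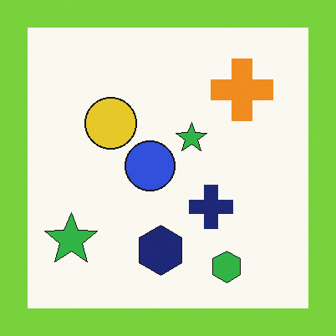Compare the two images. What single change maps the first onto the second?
It was framed with a lime border.

A solid lime frame runs around the edge of the second image, with the content slightly shrunk inside it.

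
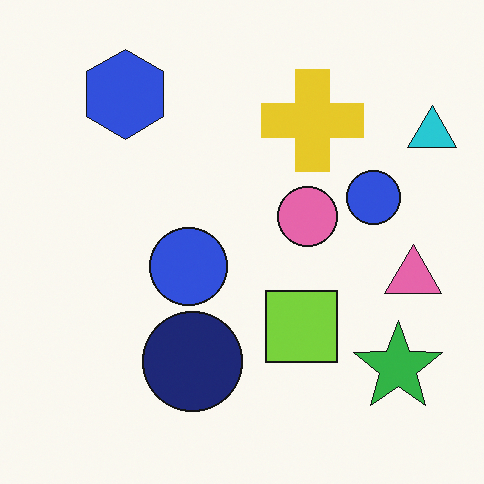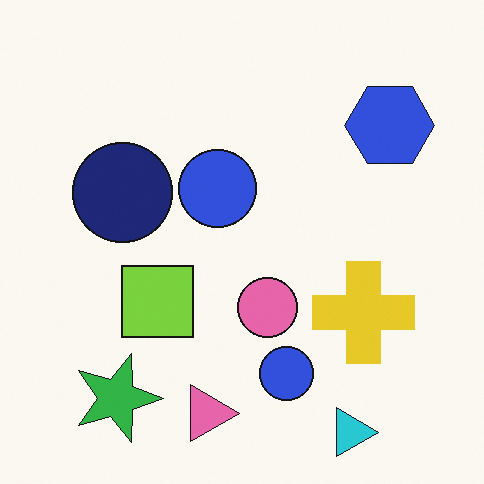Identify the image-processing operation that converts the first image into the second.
This is the original image rotated 90° clockwise.

The cyan triangle sits in the top-right of the first image and the bottom-right of the second — consistent with a whole-image 90° clockwise rotation.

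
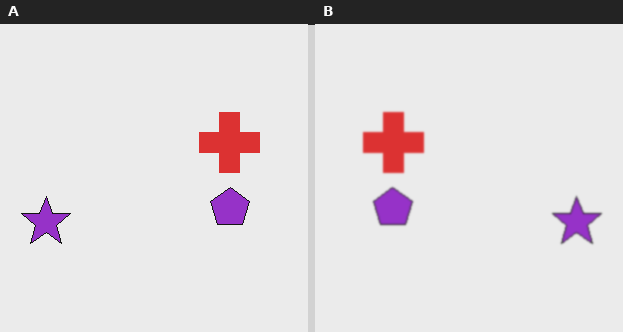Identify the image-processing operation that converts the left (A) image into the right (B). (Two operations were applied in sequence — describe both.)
Flipped horizontally (left ↔ right), then given a subtle gaussian blur.

The purple star is in the left of the left (A) image and the right of the right (B) — shapes on opposite sides of the vertical midline have swapped in a mirror flip. Shape edges and outlines are uniformly softened across the whole image.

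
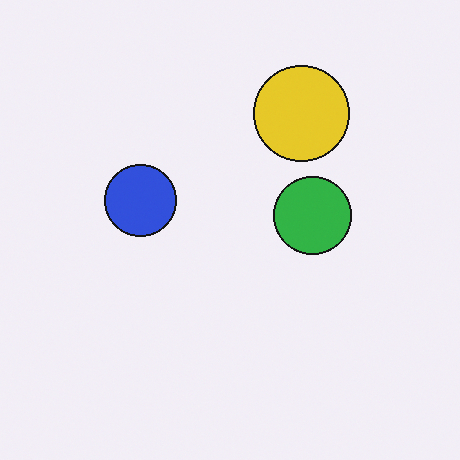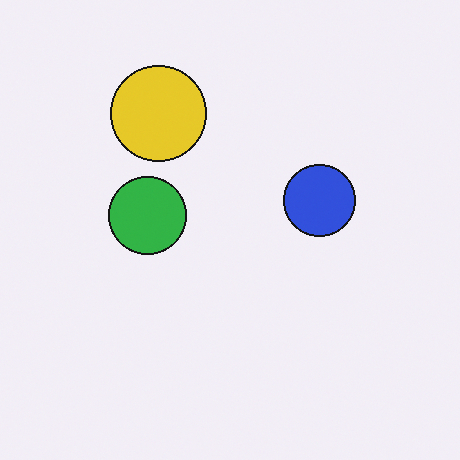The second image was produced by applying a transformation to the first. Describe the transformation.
Flipped horizontally (left ↔ right).

The blue circle is in the left of the first image and the right of the second — shapes on opposite sides of the vertical midline have swapped in a mirror flip.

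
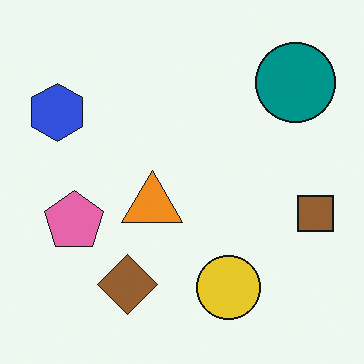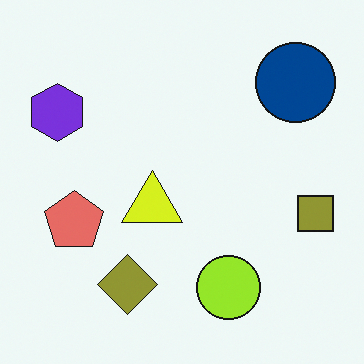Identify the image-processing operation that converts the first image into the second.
The second image is the first hue-shifted slightly.

Every shape's color has rotated by the same amount around the hue wheel — a uniform hue shift.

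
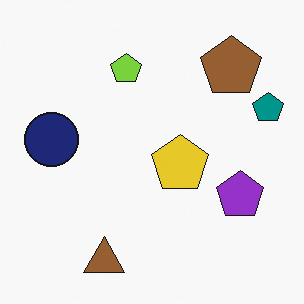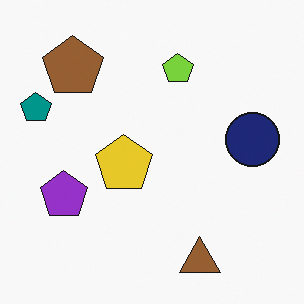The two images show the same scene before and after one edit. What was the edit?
The transformation is: flipped horizontally (left ↔ right).

The teal pentagon is in the right of the first image and the left of the second — shapes on opposite sides of the vertical midline have swapped in a mirror flip.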